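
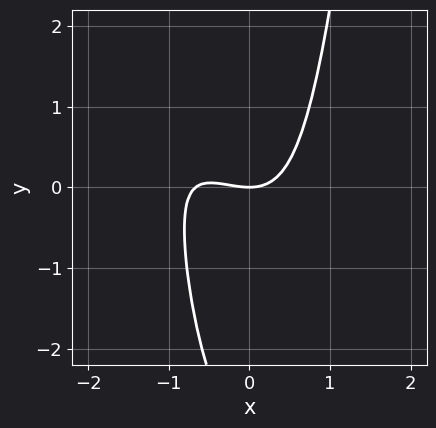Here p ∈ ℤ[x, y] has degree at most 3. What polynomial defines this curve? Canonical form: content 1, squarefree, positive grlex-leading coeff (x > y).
(a) The degree is 3 — the shape is more complex than any degree-2 curve.
(b) Observable constraints: it crosses the y-axis at the gridline y = 0; it meets the x-axis at x = 0 (among the integer gridlines).
(c) Together with the visible shape, these determine p as stated.

3*x^3 + 3*x^2*y + 2*x^2 - y^2 - 3*y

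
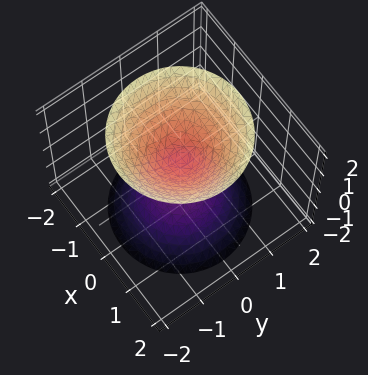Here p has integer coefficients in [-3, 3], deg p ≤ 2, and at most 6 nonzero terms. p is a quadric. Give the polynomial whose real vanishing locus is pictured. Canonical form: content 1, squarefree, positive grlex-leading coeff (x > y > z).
1. The picture has 2 separate pieces.
2. The degree is 2 — two sheets facing apart; a quadric.
3. Symmetries: rotational symmetry about the z-axis ⇒ p depends on x, y only through x² + y²; mirror symmetry z ↦ −z ⇒ only even powers of z.
4. Against the integer gridlines: it misses every integer gridline on the x-axis; it misses every integer gridline on the y-axis.
5. Solving for integer coefficients yields p as stated.

3*x^2 + 3*y^2 - 2*z^2 + 1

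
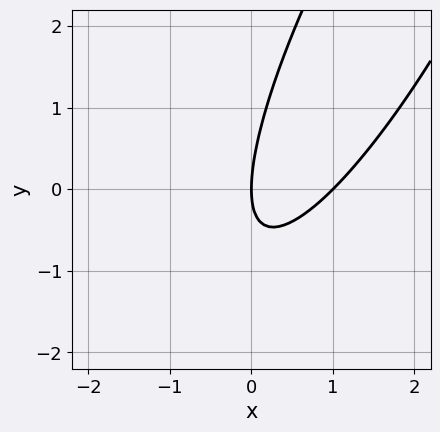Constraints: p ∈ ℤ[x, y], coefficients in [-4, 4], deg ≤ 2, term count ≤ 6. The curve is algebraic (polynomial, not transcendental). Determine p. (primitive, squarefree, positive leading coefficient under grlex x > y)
3*x^2 - 3*x*y + y^2 - 3*x

The degree is 2 — no degree-1 curve has this shape.
Checking where it meets the axes: it crosses the y-axis at the gridline y = 0; among the integer gridlines, it crosses the x-axis at x ∈ {0, 1}.
Together with the visible shape, these determine p as stated.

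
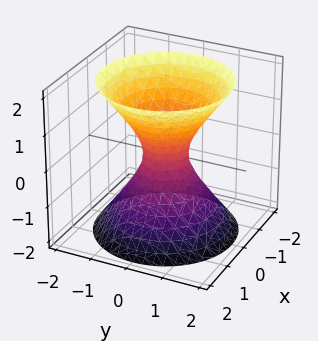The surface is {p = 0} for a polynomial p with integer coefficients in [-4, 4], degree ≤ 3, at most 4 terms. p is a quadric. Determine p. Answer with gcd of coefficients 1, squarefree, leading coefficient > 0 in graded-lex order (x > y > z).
The degree is 2 — an hourglass — one-sheet hyperboloid; a quadric.
Symmetries: it's symmetric under z → −z, forcing even powers of z; every cross-section ⟂ z is a circle, so x, y appear only via x² + y².
Checking where it meets the axes: a circular section at z = 0 has radius between 0 and 1; no z-intercept at any integer in the box.
These observations pin down the coefficients.

3*x^2 + 3*y^2 - 2*z^2 - 1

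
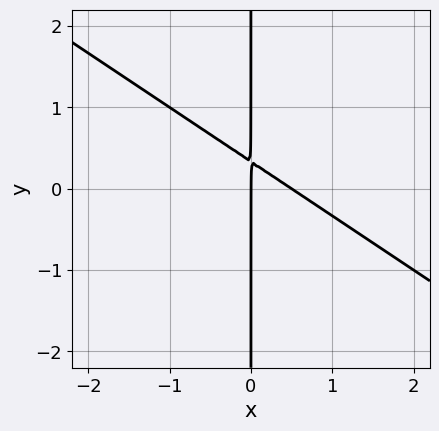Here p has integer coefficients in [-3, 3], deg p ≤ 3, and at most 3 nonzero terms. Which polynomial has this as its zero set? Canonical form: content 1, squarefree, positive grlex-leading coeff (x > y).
First, deg p = 2. A generic line meets the curve in up to 2 points.
Then, observable constraints: it meets the x-axis at x = 0 (among the integer gridlines); every point of the y-axis in the box is on the curve.
Finally, solving for integer coefficients yields p as stated.

2*x^2 + 3*x*y - x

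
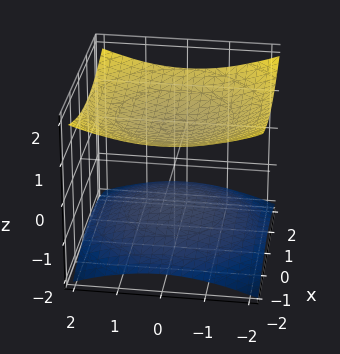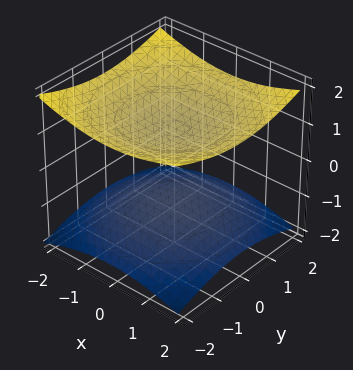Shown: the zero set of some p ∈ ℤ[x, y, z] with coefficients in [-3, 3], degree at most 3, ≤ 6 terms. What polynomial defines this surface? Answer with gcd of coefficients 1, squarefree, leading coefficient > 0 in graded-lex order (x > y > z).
1. There are 2 components. Treating them together as one polynomial.
2. Degree: a generic line meets the surface in up to 2 points, so deg p = 2.
3. Symmetries: every cross-section ⟂ z is a circle, so x, y appear only via x² + y².
4. From the axis intercepts and sections: no y-intercept at any integer in the box; the surface avoids every integer x-axis point in the box; among the integer gridlines, it crosses the z-axis at z ∈ {-1, 1}.
5. Matching integer coefficients to the picture gives p.

x^2 + y^2 - 3*z^2 + 3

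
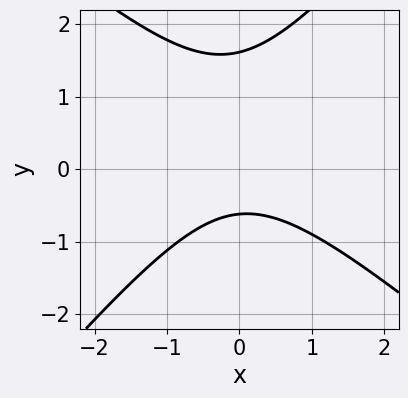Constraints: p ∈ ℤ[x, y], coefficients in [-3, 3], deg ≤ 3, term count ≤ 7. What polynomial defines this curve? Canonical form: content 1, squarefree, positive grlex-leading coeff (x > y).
Degree: the shape is more complex than any degree-1 curve, so deg p = 2.
From the visible intercepts: it misses every integer gridline on the x-axis.
The integer polynomial consistent with all of this is the stated p.

3*x^2 + x*y - 3*y^2 + 3*y + 3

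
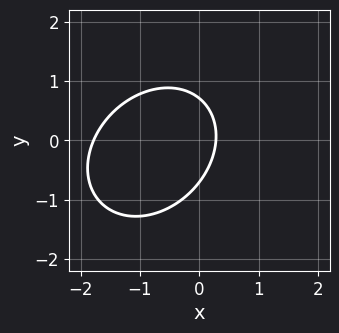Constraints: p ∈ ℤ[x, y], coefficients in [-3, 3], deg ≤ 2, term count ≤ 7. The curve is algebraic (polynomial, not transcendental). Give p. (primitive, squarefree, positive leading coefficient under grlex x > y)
1. deg p = 2. A generic line meets the curve in up to 2 points.
2. The integer polynomial consistent with all of this is the stated p.

2*x^2 - x*y + 2*y^2 + 3*x - 1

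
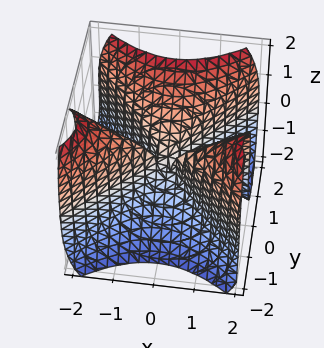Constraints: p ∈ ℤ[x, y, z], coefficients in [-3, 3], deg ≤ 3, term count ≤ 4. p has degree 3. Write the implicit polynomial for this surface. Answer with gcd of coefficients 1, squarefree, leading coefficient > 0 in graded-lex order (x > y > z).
3*x^2*y - 3*y^3 + z^3

First, deg p = 3. A generic line meets the surface in up to 3 points.
Next, from the axis intercepts and sections: it meets the z-axis at z = 0 (among the integer gridlines); every point of the x-axis in the box is on the surface; it crosses the y-axis at the gridline y = 0.
Finally, putting this together gives p.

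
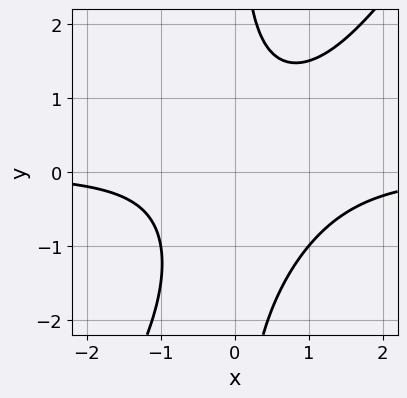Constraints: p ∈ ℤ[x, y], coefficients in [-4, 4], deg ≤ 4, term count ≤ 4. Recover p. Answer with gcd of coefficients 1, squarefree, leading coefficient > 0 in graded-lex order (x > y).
3*x^2*y - 2*x*y^2 - 2*x*y + 3

Degree: no degree-2 curve has this shape, so deg p = 3.
Checking where it meets the axes: no x-intercept at any integer in the box; the curve avoids every integer y-axis point in the box.
Fitting integer coefficients to these (and the overall shape) gives p.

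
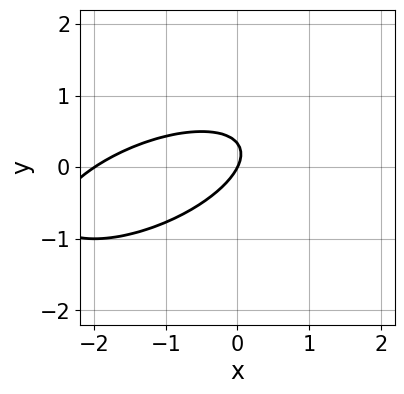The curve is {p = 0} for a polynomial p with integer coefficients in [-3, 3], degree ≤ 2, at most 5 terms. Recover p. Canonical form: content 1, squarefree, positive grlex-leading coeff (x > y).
First, degree: no degree-1 curve has this shape, so deg p = 2.
Next, reading off the gridlines: it crosses the y-axis at the gridline y = 0; the x-axis gridline crossings are at x ∈ {-2, 0}.
Finally, the integer polynomial consistent with all of this is the stated p.

x^2 - 2*x*y + 3*y^2 + 2*x - y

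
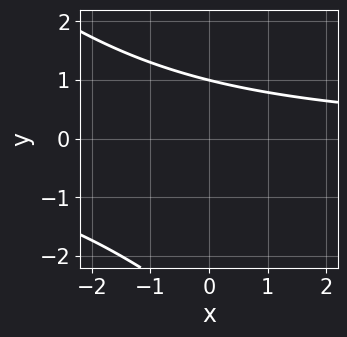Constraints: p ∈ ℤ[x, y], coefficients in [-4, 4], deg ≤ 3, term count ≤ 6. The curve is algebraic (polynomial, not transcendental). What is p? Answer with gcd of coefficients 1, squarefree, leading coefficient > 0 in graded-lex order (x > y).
x*y + y^2 + 2*y - 3

1. Degree: the shape is more complex than any degree-1 curve, so deg p = 2.
2. Observable constraints: it crosses the y-axis at the gridline y = 1; it misses every integer gridline on the x-axis.
3. Assembling these constraints gives the stated polynomial.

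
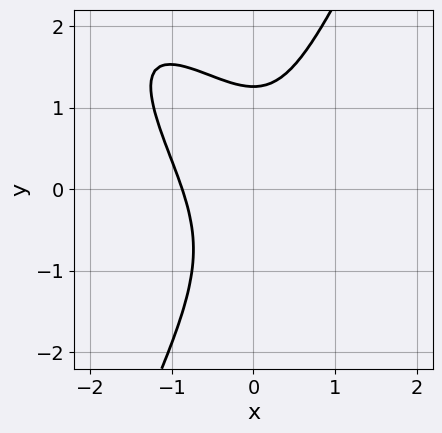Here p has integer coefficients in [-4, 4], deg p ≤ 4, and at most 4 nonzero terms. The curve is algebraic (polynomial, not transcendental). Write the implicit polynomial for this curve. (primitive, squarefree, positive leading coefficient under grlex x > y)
3*x^3 + 3*x^2*y - y^3 + 2

(a) Degree: no degree-2 curve has this shape, so deg p = 3.
(b) Matching integer coefficients to the picture gives p.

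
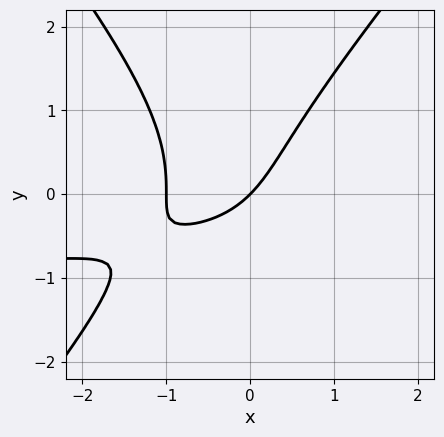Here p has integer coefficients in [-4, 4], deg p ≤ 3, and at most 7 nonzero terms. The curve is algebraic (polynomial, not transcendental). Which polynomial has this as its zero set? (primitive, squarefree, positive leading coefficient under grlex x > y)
3*x^2*y - 2*y^3 + 3*x^2 + 3*x - 3*y

First, deg p = 3. The shape is more complex than any degree-2 curve.
Next, observable constraints: it crosses the y-axis at the gridline y = 0; the x-axis gridline crossings are at x ∈ {-1, 0}.
Finally, together with the visible shape, these determine p as stated.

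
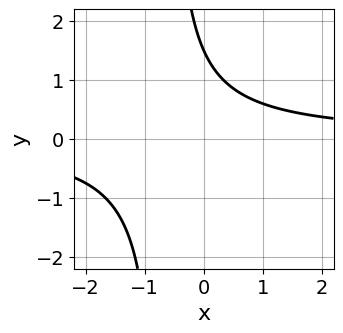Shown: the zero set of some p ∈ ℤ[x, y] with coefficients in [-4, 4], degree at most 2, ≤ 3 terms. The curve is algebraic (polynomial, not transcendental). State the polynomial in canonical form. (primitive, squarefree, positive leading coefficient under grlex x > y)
The degree is 2 — a generic line meets the curve in up to 2 points.
Checking where it meets the axes: the curve avoids every integer x-axis point in the box.
Assembling these constraints gives the stated polynomial.

3*x*y + 2*y - 3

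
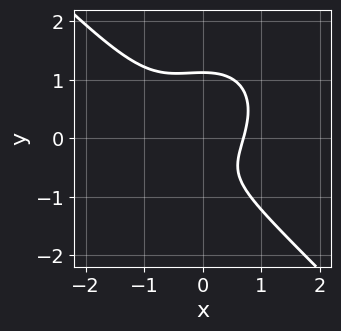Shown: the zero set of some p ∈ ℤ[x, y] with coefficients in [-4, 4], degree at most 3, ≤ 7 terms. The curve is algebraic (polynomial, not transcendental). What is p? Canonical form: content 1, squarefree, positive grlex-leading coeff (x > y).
(a) The degree is 3 — no degree-2 curve has this shape.
(b) Putting this together gives p.

3*x^3 + 3*y^3 + 2*x^2 - 2*y - 2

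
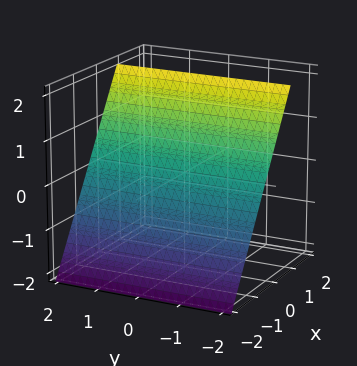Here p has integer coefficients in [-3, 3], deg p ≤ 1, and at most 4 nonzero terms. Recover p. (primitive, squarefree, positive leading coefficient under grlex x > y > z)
Degree: every cross-section is a straight line — this is a plane, so deg p = 1.
Reading off the gridlines: no y-intercept at any integer in the box; one z-axis crossing is at z = 1.
Assembling these constraints gives the stated polynomial.

3*x - 2*z + 2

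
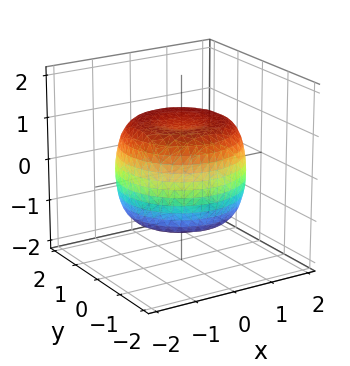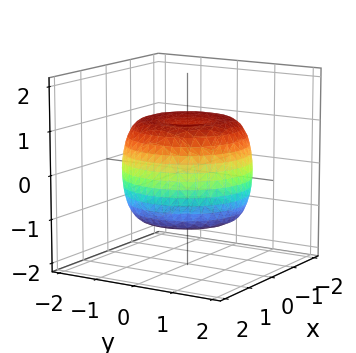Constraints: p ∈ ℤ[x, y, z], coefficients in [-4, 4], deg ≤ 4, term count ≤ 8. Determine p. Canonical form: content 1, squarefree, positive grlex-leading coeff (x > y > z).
2*x^4 + 4*x^2*y^2 + 2*y^4 - 3*x^2 - 3*y^2 + 3*z^2 - 3

Degree: the shape is more complex than any degree-3 surface, so deg p = 4.
By symmetry, the surface is invariant under rotation about z: p = q(x² + y², z).
Reading off the gridlines: among the integer gridlines, it crosses the z-axis at z ∈ {-1, 1}; a circular section at z = -1 has radius between 1 and 2.
Solving for integer coefficients yields p as stated.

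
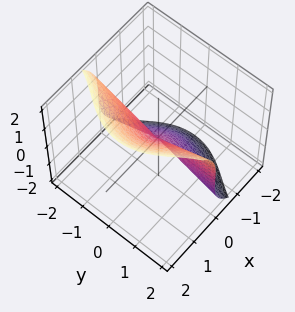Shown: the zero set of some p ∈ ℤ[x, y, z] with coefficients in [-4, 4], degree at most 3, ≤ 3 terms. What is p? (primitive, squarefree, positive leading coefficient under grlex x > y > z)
2*x^3 + 3*x*y^2 - z^3

First, the degree is 3 — the shape is more complex than any degree-2 surface.
Next, checking where it meets the axes: it meets the z-axis at z = 0 (among the integer gridlines); the visible y-axis segment lies entirely on the surface.
Finally, together with the visible shape, these determine p as stated.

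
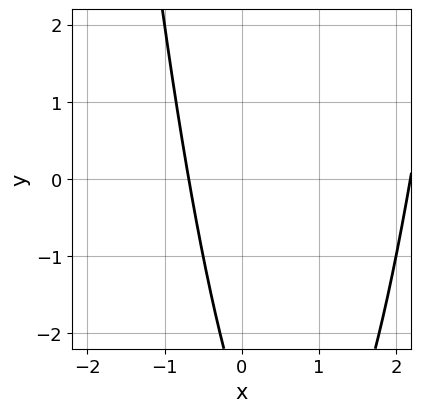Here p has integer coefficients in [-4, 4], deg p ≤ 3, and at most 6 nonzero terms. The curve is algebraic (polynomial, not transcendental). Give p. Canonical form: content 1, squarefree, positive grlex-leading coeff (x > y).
Degree: a generic line meets the curve in up to 2 points, so deg p = 2.
Reading off the gridlines: no y-intercept at any integer in the box.
The integer polynomial consistent with all of this is the stated p.

2*x^2 - 3*x - y - 3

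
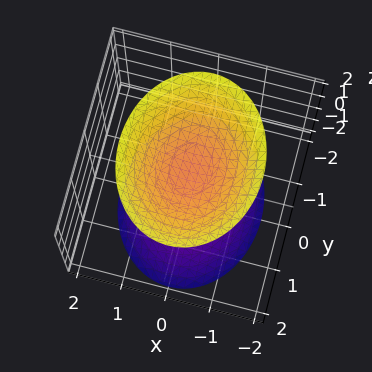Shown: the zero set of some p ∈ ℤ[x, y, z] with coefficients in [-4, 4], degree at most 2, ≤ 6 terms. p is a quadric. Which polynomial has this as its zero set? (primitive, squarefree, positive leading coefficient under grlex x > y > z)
3*x^2 + 2*y^2 - 2*z^2 + 2

First, I count 2 distinct pieces. Treating them together as one polynomial.
Next, degree: two separate bowl-shaped sheets opening away from each other; a quadric, so deg p = 2.
Next, symmetries: it's symmetric under y → −y, forcing even powers of y; mirror symmetry z ↦ −z ⇒ only even powers of z; the x ↦ −x reflection is a symmetry, so x appears only in even powers.
Then, observable constraints: it misses every integer gridline on the x-axis; among the integer gridlines, it crosses the z-axis at z ∈ {-1, 1}; it misses every integer gridline on the y-axis.
Finally, putting this together gives p.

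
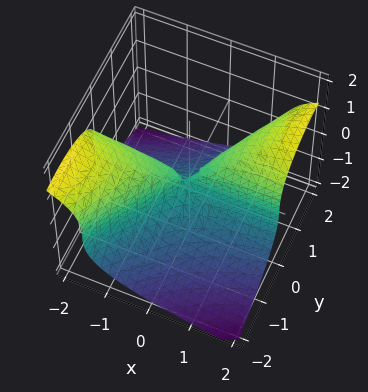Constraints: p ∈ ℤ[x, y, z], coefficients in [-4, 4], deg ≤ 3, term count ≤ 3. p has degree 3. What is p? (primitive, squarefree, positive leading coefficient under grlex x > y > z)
2*z^3 - 3*x*y + 2*y^2

Degree: a generic line meets the surface in up to 3 points, so deg p = 3.
From the visible intercepts: every point of the x-axis in the box is on the surface; it meets the z-axis at z = 0 (among the integer gridlines); one y-axis crossing is at y = 0.
Assembling these constraints gives the stated polynomial.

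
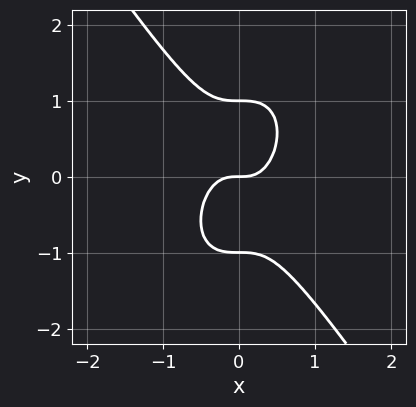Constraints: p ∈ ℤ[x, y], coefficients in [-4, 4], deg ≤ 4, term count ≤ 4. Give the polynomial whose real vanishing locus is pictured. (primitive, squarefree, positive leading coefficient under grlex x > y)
3*x^3 + y^3 - y

First, deg p = 3. The shape is more complex than any degree-2 curve.
Next, reading off the gridlines: it meets the x-axis at x = 0 (among the integer gridlines); the y-axis gridline crossings are at y ∈ {-1, 0, 1}.
Finally, assembling these constraints gives the stated polynomial.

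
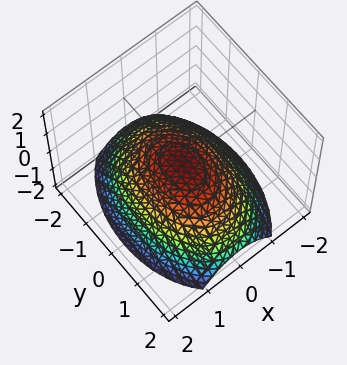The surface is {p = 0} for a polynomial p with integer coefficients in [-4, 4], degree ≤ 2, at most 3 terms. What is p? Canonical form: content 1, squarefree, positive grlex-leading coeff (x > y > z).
2*x^2 + y^2 + 3*z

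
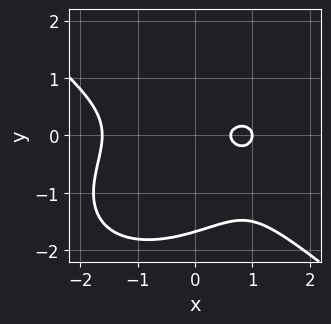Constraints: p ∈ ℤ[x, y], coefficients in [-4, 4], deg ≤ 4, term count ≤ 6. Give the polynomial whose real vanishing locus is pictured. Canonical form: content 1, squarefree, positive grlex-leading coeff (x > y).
First, deg p = 3. A generic line meets the curve in up to 3 points.
Then, from the axis intercepts and sections: it crosses the x-axis at the gridline x = 1.
Finally, the integer polynomial consistent with all of this is the stated p.

x^3 + 2*y^3 + 3*y^2 - 2*x + 1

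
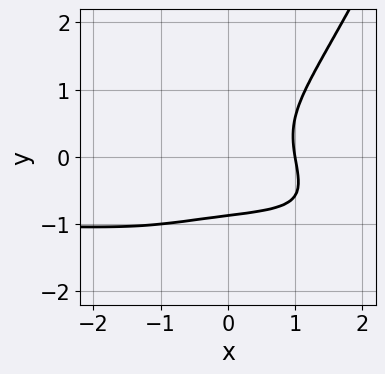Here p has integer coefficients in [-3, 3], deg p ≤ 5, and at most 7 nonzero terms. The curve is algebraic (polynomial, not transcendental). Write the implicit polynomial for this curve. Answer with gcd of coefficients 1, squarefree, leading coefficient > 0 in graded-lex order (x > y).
First, deg p = 4. The shape is more complex than any degree-3 curve.
Next, observable constraints: it meets the x-axis at x = 1 (among the integer gridlines).
Finally, putting this together gives p.

2*x^3*y + 2*x^3 - 3*y^3 - x*y - 2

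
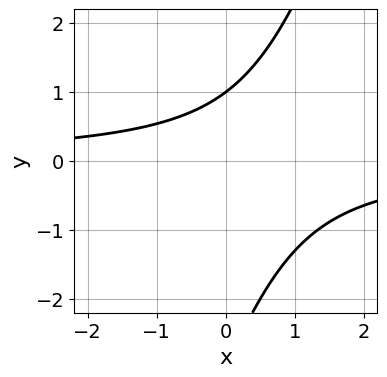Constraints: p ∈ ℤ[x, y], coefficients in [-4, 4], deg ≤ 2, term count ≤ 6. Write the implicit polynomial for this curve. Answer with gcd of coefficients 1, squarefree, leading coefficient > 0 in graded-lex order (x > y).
3*x*y - y^2 - 2*y + 3

deg p = 2.
Against the integer gridlines: the curve avoids every integer x-axis point in the box; it meets the y-axis at y = 1 (among the integer gridlines).
Together with the visible shape, these determine p as stated.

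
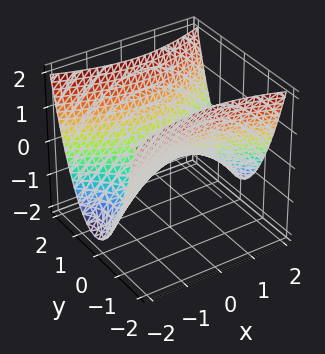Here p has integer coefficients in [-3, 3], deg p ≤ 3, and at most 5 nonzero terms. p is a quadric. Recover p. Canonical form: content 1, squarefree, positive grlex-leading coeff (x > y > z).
x^2 - 3*y^2 + 3*z

1. Degree: a saddle surface; a quadric, so deg p = 2.
2. Symmetries: it's symmetric under y → −y, forcing even powers of y; the x ↦ −x reflection is a symmetry, so x appears only in even powers.
3. Checking where it meets the axes: it crosses the y-axis at the gridline y = 0; it meets the z-axis at z = 0 (among the integer gridlines).
4. Fitting integer coefficients to these (and the overall shape) gives p.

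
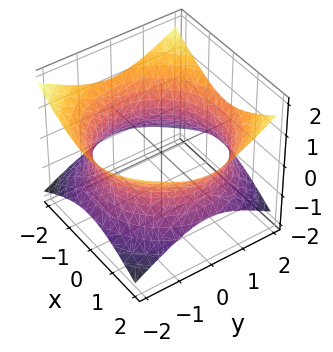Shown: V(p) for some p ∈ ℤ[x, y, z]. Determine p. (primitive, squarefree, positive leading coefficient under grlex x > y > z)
x^2 + y^2 - 2*z^2 - 3

First, the degree is 2 — a generic line meets the surface in up to 2 points.
Next, symmetries: every cross-section ⟂ z is a circle, so x, y appear only via x² + y².
Then, reading off the gridlines: it misses every integer gridline on the z-axis; a circular section at z = 0 has radius between 1 and 2.
Finally, putting this together gives p.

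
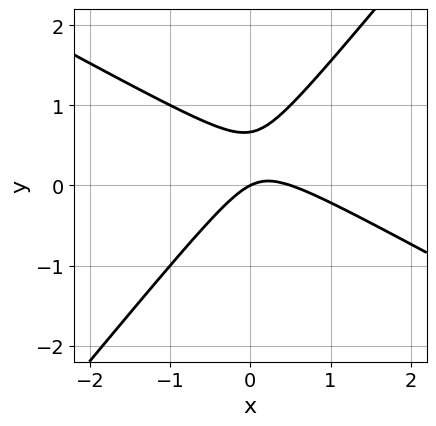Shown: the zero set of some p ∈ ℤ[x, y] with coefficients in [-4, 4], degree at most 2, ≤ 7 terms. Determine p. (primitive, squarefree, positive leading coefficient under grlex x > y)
2*x^2 + 2*x*y - 3*y^2 - x + 2*y

First, degree: the shape is more complex than any degree-1 curve, so deg p = 2.
Then, against the integer gridlines: it crosses the y-axis at the gridline y = 0; it meets the x-axis at x = 0 (among the integer gridlines).
Finally, together with the visible shape, these determine p as stated.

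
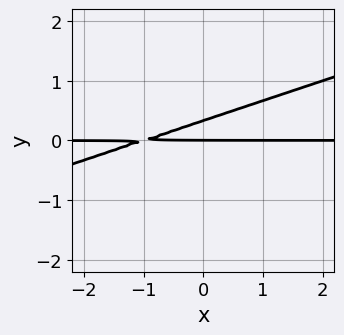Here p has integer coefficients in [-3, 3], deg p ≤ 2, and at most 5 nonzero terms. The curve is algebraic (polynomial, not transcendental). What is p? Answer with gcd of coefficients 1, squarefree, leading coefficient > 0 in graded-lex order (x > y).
1. The degree is 2 — a generic line meets the curve in up to 2 points.
2. Against the integer gridlines: it crosses the y-axis at the gridline y = 0; the visible x-axis segment lies entirely on the curve.
3. Fitting integer coefficients to these (and the overall shape) gives p.

x*y - 3*y^2 + y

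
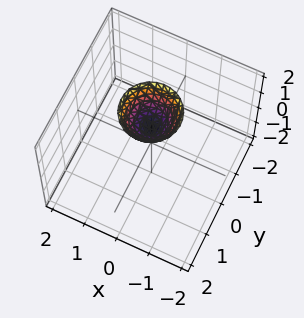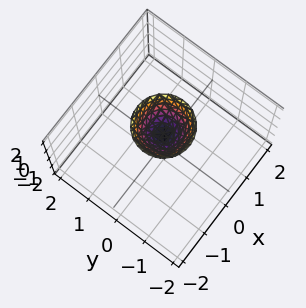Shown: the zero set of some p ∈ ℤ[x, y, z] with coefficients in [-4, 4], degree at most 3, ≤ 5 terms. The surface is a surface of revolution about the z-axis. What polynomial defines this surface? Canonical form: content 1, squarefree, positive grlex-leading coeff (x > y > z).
3*x^2 + 3*y^2 - 2*z + 2

deg p = 2. A generic line meets the surface in up to 2 points.
Symmetry: the surface is invariant under rotation about z: p = q(x² + y², z).
Checking where it meets the axes: it misses every integer gridline on the y-axis; it crosses the z-axis at the gridline z = 1; a circular section at z = 2 has radius between 0 and 1; it misses every integer gridline on the x-axis.
Putting this together gives p.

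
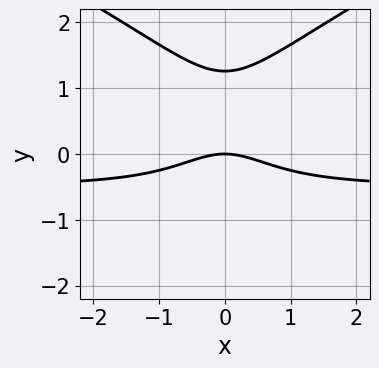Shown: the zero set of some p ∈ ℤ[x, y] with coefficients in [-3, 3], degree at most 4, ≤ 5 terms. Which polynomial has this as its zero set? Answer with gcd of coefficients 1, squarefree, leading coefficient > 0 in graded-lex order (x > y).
y^4 - 2*x^2*y - x^2 - 2*y

1. deg p = 4. The shape is more complex than any degree-3 curve.
2. Symmetries: it's symmetric under x → −x, forcing even powers of x.
3. From the visible intercepts: it crosses the x-axis at the gridline x = 0; it meets the y-axis at y = 0 (among the integer gridlines).
4. Fitting integer coefficients to these (and the overall shape) gives p.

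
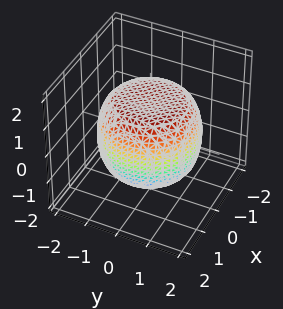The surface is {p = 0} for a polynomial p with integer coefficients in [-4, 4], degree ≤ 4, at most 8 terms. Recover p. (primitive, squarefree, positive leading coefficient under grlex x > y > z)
First, deg p = 4.
Next, symmetry: every cross-section ⟂ z is a circle, so x, y appear only via x² + y².
Next, reading off the gridlines: a circular section at z = 0 has radius between 1 and 2.
Finally, the integer polynomial consistent with all of this is the stated p.

x^4 + 2*x^2*y^2 + y^4 - x^2 - y^2 + 2*z^2 - 3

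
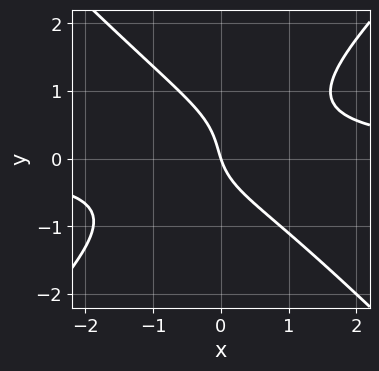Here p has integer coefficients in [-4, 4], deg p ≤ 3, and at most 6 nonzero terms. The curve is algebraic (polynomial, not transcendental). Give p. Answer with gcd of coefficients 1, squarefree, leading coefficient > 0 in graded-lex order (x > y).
3*x^2*y - 3*y^3 + y^2 - 3*x - y

The degree is 3 — a generic line meets the curve in up to 3 points.
From the visible intercepts: it meets the x-axis at x = 0 (among the integer gridlines); it crosses the y-axis at the gridline y = 0.
These observations pin down the coefficients.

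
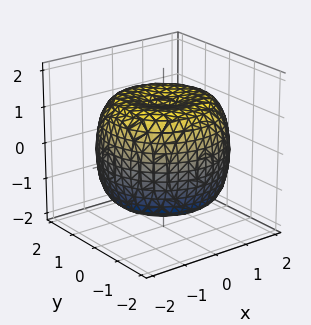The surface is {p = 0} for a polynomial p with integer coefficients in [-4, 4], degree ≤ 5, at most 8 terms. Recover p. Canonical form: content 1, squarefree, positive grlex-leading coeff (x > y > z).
(a) The degree is 4 — a generic line meets the surface in up to 4 points.
(b) Symmetries: every cross-section ⟂ z is a circle, so x, y appear only via x² + y².
(c) Checking where it meets the axes: a circular section at z = 1 has radius between 1 and 2.
(d) Matching integer coefficients to the picture gives p.

x^4 + 2*x^2*y^2 + y^4 - 2*x^2 - 2*y^2 + 2*z^2 - 3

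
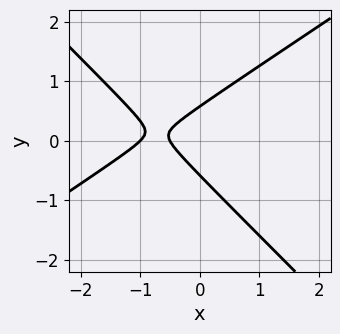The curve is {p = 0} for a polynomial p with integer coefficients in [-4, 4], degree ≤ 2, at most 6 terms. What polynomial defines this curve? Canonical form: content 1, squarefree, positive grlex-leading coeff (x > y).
(a) The degree is 2 — a generic line meets the curve in up to 2 points.
(b) Reading off the gridlines: it crosses the x-axis at the gridline x = -1.
(c) Assembling these constraints gives the stated polynomial.

2*x^2 - x*y - 3*y^2 + 3*x + 1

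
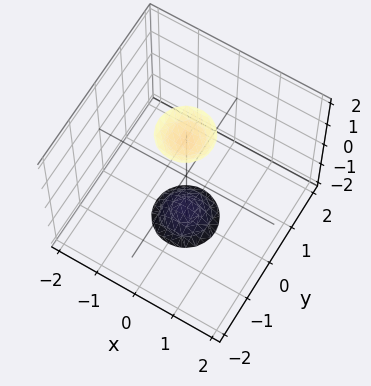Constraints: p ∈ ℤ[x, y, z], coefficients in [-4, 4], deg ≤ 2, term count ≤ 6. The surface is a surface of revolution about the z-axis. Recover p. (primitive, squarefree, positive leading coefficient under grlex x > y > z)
First, I count 2 distinct pieces. Treating them together as one polynomial.
Next, the degree is 2 — no degree-1 surface has this shape.
Next, symmetries: the z-axis is an axis of rotation, so x and y enter only as x² + y².
Then, checking where it meets the axes: a circular section at z = 2 has radius between 0 and 1; no y-intercept at any integer in the box; no x-intercept at any integer in the box.
Finally, together with the visible shape, these determine p as stated.

3*x^2 + 3*y^2 - z^2 + 3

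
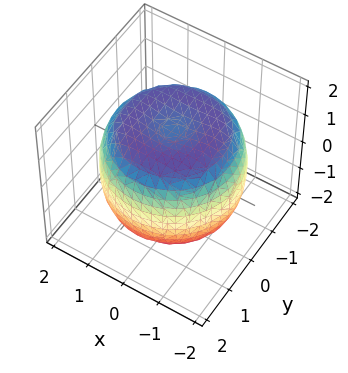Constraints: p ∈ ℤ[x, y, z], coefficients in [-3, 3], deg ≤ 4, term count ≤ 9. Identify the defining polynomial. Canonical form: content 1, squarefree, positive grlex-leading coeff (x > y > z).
First, deg p = 4.
Then, symmetries: rotational symmetry about the z-axis ⇒ p depends on x, y only through x² + y².
Then, reading off the gridlines: a circular section at z = 1 has radius between 1 and 2.
Finally, fitting integer coefficients to these (and the overall shape) gives p.

x^4 + 2*x^2*y^2 + y^4 - 2*x^2 - 2*y^2 + 2*z^2 - 3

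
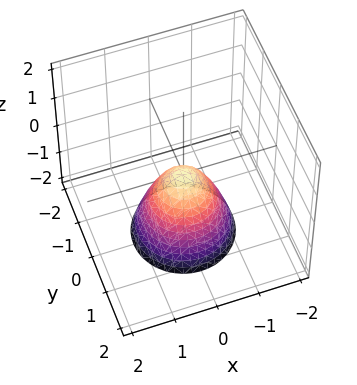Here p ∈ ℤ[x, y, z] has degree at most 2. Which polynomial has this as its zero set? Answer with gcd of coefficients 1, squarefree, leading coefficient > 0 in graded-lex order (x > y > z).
3*x^2 + 3*y^2 + 2*z

First, the degree is 2 — a paraboloid; a quadric.
Next, symmetry: the surface is invariant under rotation about z: p = q(x² + y², z).
Then, observable constraints: one z-axis crossing is at z = 0; it crosses the x-axis at the gridline x = 0; a circular section at z = -2 has radius between 1 and 2; it crosses the y-axis at the gridline y = 0.
Finally, fitting integer coefficients to these (and the overall shape) gives p.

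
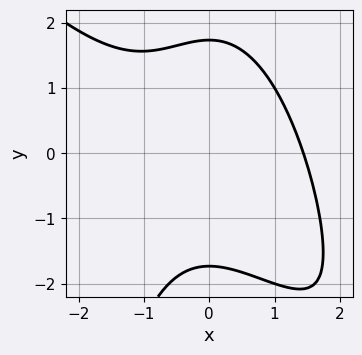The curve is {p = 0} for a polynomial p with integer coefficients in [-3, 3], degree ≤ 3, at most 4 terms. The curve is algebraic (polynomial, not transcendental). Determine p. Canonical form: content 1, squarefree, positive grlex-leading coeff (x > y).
(a) The degree is 3 — the shape is more complex than any degree-2 curve.
(b) Putting this together gives p.

x^3 + x^2*y + y^2 - 3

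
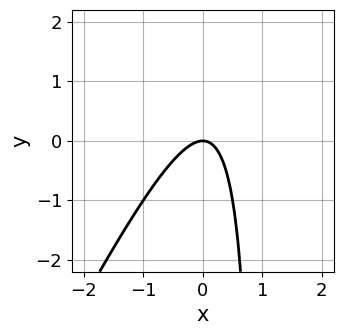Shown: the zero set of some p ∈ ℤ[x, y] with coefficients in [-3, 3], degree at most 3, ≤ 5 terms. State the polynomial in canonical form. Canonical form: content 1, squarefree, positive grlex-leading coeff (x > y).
1. deg p = 2.
2. Observable constraints: it crosses the x-axis at the gridline x = 0; it meets the y-axis at y = 0 (among the integer gridlines).
3. Matching integer coefficients to the picture gives p.

2*x^2 - x*y + y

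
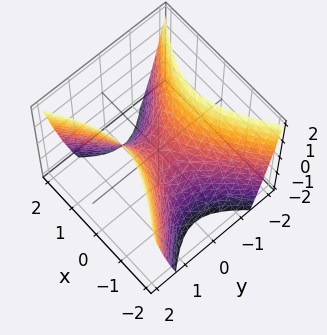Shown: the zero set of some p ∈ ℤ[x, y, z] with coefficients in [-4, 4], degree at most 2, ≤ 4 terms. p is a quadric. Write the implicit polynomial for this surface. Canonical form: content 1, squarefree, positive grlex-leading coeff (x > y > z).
2*x^2 - 3*y^2 + 2*z

Degree: a saddle surface; a quadric, so deg p = 2.
Symmetries: mirror symmetry y ↦ −y ⇒ only even powers of y; mirror symmetry x ↦ −x ⇒ only even powers of x.
Checking where it meets the axes: it meets the z-axis at z = 0 (among the integer gridlines); one y-axis crossing is at y = 0.
Matching integer coefficients to the picture gives p.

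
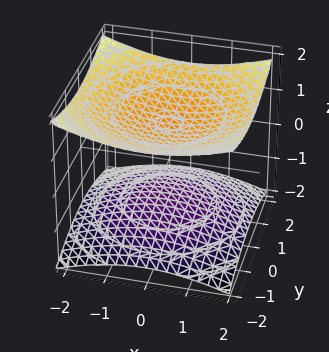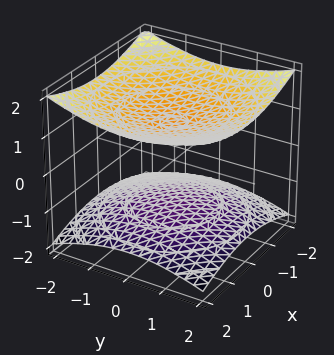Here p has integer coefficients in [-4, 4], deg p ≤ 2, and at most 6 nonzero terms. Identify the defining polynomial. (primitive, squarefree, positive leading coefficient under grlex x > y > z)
First, the picture has 2 separate pieces.
Then, the degree is 2 — the shape is more complex than any degree-1 surface.
Next, symmetries: rotational symmetry about the z-axis ⇒ p depends on x, y only through x² + y².
Next, observable constraints: the surface avoids every integer x-axis point in the box; among the integer gridlines, it crosses the z-axis at z ∈ {-1, 1}; the surface avoids every integer y-axis point in the box.
Finally, these observations pin down the coefficients.

x^2 + y^2 - 3*z^2 + 3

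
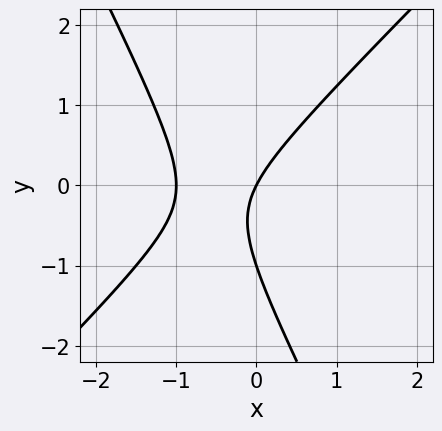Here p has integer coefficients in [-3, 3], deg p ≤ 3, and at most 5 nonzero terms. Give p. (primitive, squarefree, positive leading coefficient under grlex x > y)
2*x^2 - x*y - y^2 + 2*x - y

First, the degree is 2 — the shape is more complex than any degree-1 curve.
Then, from the axis intercepts and sections: among the integer gridlines, it crosses the x-axis at x ∈ {-1, 0}; the y-axis gridline crossings are at y ∈ {-1, 0}.
Finally, together with the visible shape, these determine p as stated.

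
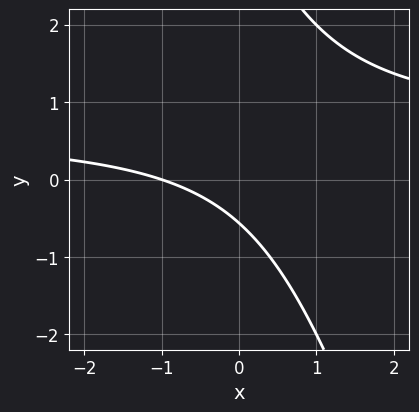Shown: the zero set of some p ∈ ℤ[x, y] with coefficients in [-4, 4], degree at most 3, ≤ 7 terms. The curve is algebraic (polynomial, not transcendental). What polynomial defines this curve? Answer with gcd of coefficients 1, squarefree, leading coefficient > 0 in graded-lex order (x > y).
3*x*y + y^2 - 2*x - 3*y - 2

deg p = 2. A generic line meets the curve in up to 2 points.
From the axis intercepts and sections: it crosses the x-axis at the gridline x = -1.
These observations pin down the coefficients.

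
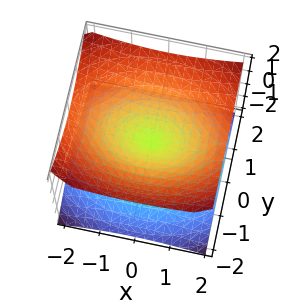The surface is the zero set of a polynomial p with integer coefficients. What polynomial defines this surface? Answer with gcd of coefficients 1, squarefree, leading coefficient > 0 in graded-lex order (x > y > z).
x^2 + 2*y^2 - 3*z^2

(a) The degree is 2 — a double cone through the origin; a quadric.
(b) Symmetries: the y ↦ −y reflection is a symmetry, so y appears only in even powers; it's symmetric under z → −z, forcing even powers of z; mirror symmetry x ↦ −x ⇒ only even powers of x.
(c) From the visible intercepts: it crosses the y-axis at the gridline y = 0; it meets the x-axis at x = 0 (among the integer gridlines).
(d) Together with the visible shape, these determine p as stated.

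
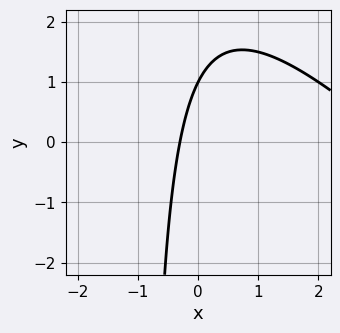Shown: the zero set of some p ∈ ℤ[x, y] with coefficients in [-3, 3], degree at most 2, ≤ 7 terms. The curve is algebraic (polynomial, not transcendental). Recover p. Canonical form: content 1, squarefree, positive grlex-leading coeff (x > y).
x^2 + x*y - 3*x + y - 1

Degree: the shape is more complex than any degree-1 curve, so deg p = 2.
Against the integer gridlines: it meets the y-axis at y = 1 (among the integer gridlines).
These observations pin down the coefficients.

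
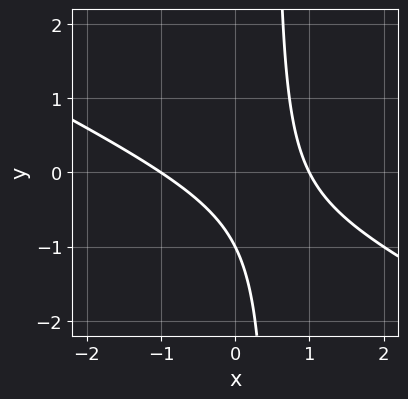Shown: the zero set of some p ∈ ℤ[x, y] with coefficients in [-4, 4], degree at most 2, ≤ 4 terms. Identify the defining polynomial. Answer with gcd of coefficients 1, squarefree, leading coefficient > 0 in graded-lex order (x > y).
x^2 + 2*x*y - y - 1

First, the degree is 2 — a generic line meets the curve in up to 2 points.
Then, from the axis intercepts and sections: among the integer gridlines, it crosses the x-axis at x ∈ {-1, 1}; one y-axis crossing is at y = -1.
Finally, solving for integer coefficients yields p as stated.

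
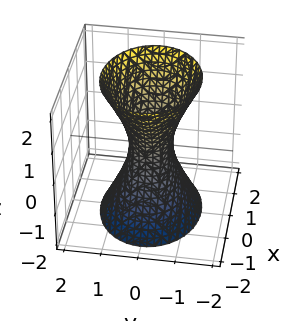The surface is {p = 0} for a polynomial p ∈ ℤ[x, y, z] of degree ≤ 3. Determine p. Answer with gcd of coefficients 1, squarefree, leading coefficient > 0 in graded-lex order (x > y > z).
1. Degree: one connected sheet with a waist; a quadric, so deg p = 2.
2. Symmetries: it's symmetric under y → −y, forcing even powers of y; the x ↦ −x reflection is a symmetry, so x appears only in even powers; mirror symmetry z ↦ −z ⇒ only even powers of z.
3. Observable constraints: it misses every integer gridline on the z-axis.
4. Matching integer coefficients to the picture gives p.

2*x^2 + 3*y^2 - z^2 - 1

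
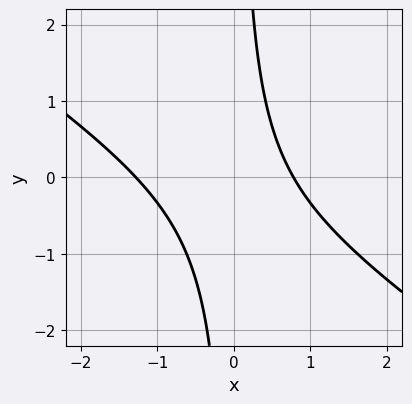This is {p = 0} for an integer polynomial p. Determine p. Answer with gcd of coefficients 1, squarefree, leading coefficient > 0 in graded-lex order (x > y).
1. The degree is 2 — a generic line meets the curve in up to 2 points.
2. From the visible intercepts: it misses every integer gridline on the y-axis.
3. Together with the visible shape, these determine p as stated.

2*x^2 + 3*x*y + x - 2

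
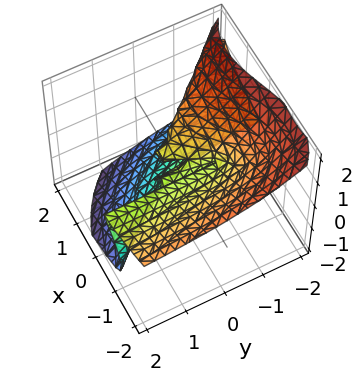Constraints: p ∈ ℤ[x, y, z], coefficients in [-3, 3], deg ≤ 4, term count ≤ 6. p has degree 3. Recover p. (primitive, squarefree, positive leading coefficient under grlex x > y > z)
x^3 + 3*y*z^2 + 3*z^3 - 2*x*z

1. deg p = 3. The shape is more complex than any degree-2 surface.
2. Checking where it meets the axes: it crosses the z-axis at the gridline z = 0; the visible y-axis segment lies entirely on the surface.
3. The integer polynomial consistent with all of this is the stated p.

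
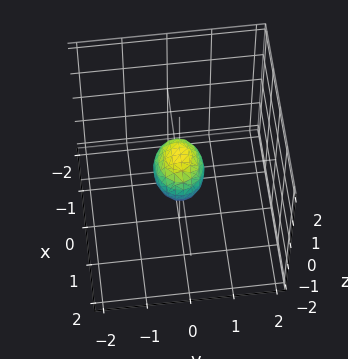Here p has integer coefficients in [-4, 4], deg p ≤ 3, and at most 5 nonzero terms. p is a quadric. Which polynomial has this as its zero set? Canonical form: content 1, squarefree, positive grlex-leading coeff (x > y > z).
2*x^2 + 3*y^2 + 2*z^2 - 1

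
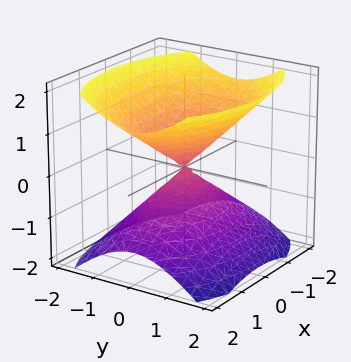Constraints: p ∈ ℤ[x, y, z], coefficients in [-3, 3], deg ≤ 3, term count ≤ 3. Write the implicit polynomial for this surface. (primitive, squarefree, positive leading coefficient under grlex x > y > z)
x^2 + 2*y^2 - 2*z^2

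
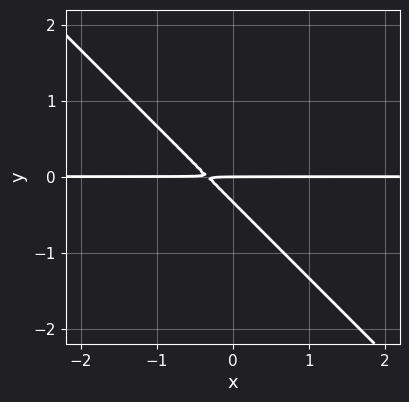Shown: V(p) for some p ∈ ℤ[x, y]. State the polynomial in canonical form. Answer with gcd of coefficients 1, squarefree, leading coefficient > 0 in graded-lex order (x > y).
3*x*y + 3*y^2 + y

The degree is 2 — no degree-1 curve has this shape.
Observable constraints: one y-axis crossing is at y = 0; the visible x-axis segment lies entirely on the curve.
The integer polynomial consistent with all of this is the stated p.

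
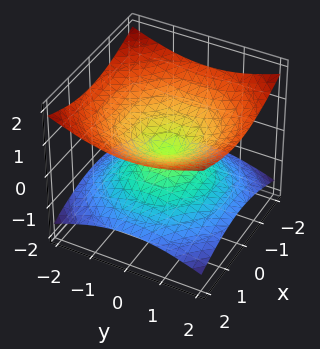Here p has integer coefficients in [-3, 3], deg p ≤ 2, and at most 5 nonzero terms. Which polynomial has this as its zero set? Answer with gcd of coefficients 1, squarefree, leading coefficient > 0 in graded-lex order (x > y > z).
x^2 + y^2 - 3*z^2

First, degree: a double cone through the origin; a quadric, so deg p = 2.
Then, symmetries: it's symmetric under z → −z, forcing even powers of z; the z-axis is an axis of rotation, so x and y enter only as x² + y².
Next, from the axis intercepts and sections: it meets the y-axis at y = 0 (among the integer gridlines); one x-axis crossing is at x = 0; a circular section at z = -1 has radius between 1 and 2.
Finally, these observations pin down the coefficients.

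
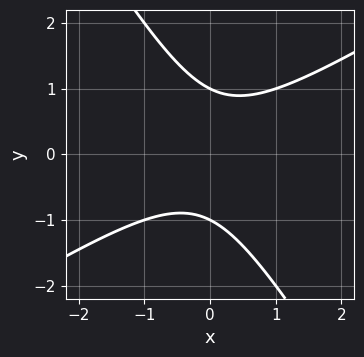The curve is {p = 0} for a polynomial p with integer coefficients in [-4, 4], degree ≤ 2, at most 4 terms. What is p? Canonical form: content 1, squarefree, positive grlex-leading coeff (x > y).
x^2 - x*y - y^2 + 1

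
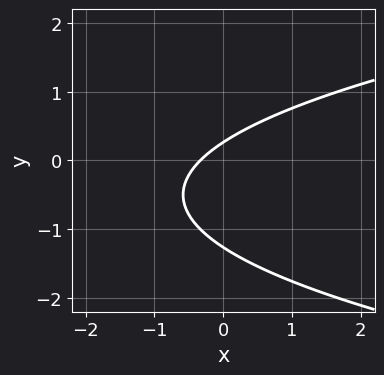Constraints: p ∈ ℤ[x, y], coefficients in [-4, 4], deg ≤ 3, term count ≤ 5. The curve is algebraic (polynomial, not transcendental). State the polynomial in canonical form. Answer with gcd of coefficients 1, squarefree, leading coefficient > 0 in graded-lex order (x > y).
1. The degree is 2 — a generic line meets the curve in up to 2 points.
2. Putting this together gives p.

3*y^2 - 3*x + 3*y - 1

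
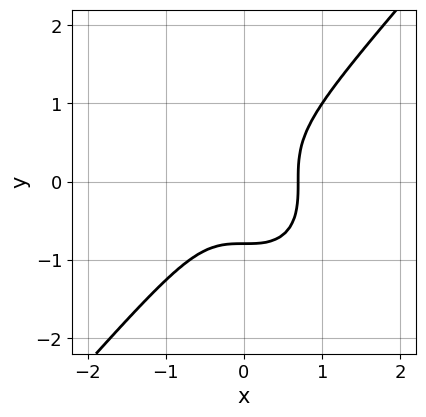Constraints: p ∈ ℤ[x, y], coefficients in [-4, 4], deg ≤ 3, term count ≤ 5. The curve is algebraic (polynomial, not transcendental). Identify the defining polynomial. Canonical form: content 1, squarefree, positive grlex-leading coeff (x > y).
The degree is 3 — a generic line meets the curve in up to 3 points.
Solving for integer coefficients yields p as stated.

3*x^3 - 2*y^3 - 1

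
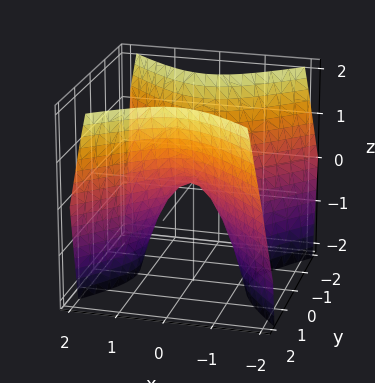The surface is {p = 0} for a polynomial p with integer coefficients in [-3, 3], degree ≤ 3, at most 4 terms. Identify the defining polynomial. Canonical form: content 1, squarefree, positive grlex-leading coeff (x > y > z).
3*x^2 - 3*y^2 + 2*z

deg p = 2. A hyperbolic paraboloid; a quadric.
Symmetries: it's symmetric under y → −y, forcing even powers of y; the x ↦ −x reflection is a symmetry, so x appears only in even powers.
Reading off the gridlines: it meets the y-axis at y = 0 (among the integer gridlines); it crosses the x-axis at the gridline x = 0.
Assembling these constraints gives the stated polynomial.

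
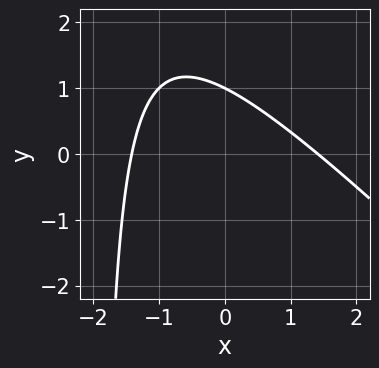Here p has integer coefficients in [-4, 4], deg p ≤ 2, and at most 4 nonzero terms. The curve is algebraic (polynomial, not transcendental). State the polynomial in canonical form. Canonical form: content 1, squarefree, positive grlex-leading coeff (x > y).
x^2 + x*y + 2*y - 2

First, the degree is 2 — the shape is more complex than any degree-1 curve.
Next, from the axis intercepts and sections: one y-axis crossing is at y = 1.
Finally, assembling these constraints gives the stated polynomial.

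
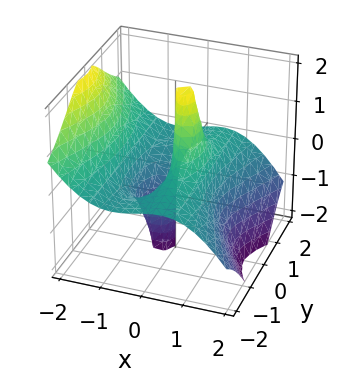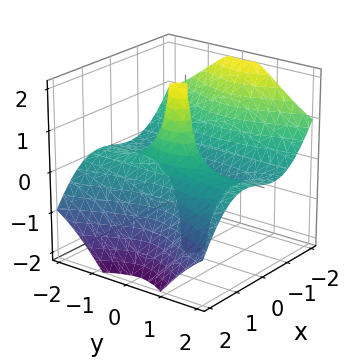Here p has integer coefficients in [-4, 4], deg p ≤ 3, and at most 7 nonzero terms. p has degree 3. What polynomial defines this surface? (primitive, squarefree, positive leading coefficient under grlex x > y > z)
3*x^3 + 2*x^2*z + 3*y^2*z + x^2 - 3*x

1. The degree is 3 — the shape is more complex than any degree-2 surface.
2. Reading off the gridlines: every point of the y-axis in the box is on the surface; every point of the z-axis in the box is on the surface; it meets the x-axis at x = 0 (among the integer gridlines).
3. The integer polynomial consistent with all of this is the stated p.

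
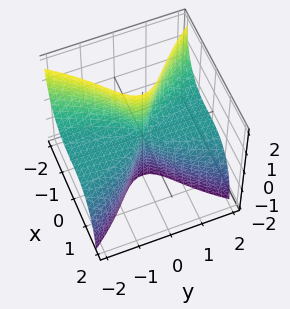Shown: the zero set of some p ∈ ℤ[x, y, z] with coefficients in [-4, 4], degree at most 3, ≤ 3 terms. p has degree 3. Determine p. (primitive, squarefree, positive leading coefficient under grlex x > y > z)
Degree: no degree-2 surface has this shape, so deg p = 3.
From the visible intercepts: every point of the y-axis in the box is on the surface; every point of the z-axis in the box is on the surface.
Solving for integer coefficients yields p as stated.

2*x^3 + x*z^2 + 2*y^2*z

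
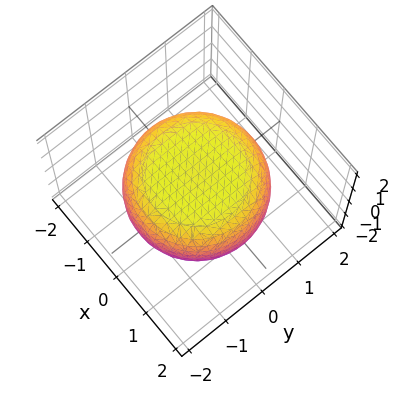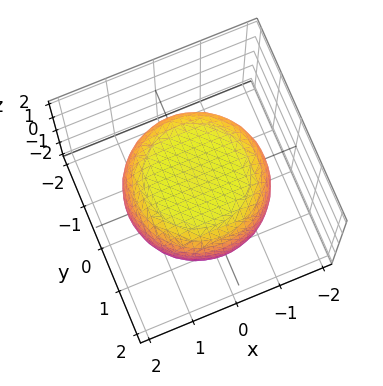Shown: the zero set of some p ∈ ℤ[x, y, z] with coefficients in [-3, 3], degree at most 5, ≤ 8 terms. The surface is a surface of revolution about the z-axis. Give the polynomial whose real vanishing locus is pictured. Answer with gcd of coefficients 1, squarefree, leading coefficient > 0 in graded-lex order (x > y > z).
x^4 + 2*x^2*y^2 + y^4 - x^2 - y^2 + 3*z^2 - 3

The degree is 4 — the shape is more complex than any degree-3 surface.
Symmetries: rotational symmetry about the z-axis ⇒ p depends on x, y only through x² + y².
From the axis intercepts and sections: a circular section at z = 0 has radius between 1 and 2; among the integer gridlines, it crosses the z-axis at z ∈ {-1, 1}.
Together with the visible shape, these determine p as stated.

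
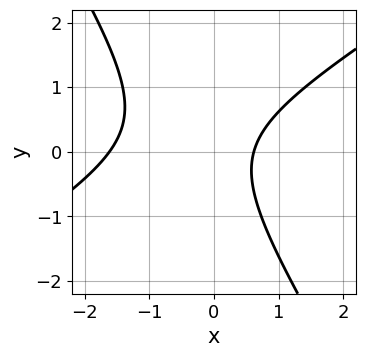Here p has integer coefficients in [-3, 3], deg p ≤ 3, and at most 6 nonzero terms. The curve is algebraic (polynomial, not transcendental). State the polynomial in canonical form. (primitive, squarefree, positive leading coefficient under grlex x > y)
x^2 - x*y - y^2 + x - 1

deg p = 2.
From the visible intercepts: the curve avoids every integer y-axis point in the box.
Fitting integer coefficients to these (and the overall shape) gives p.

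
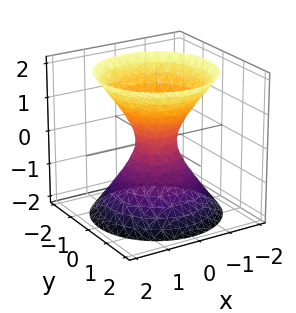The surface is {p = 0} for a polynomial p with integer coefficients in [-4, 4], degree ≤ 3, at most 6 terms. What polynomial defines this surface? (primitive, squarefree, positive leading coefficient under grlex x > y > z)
3*x^2 + 3*y^2 - 2*z^2 - 1

Degree: one connected sheet with a waist; a quadric, so deg p = 2.
Symmetries: mirror symmetry z ↦ −z ⇒ only even powers of z; the z-axis is an axis of rotation, so x and y enter only as x² + y².
From the axis intercepts and sections: it misses every integer gridline on the z-axis; a circular section at z = -2 has radius between 1 and 2.
The integer polynomial consistent with all of this is the stated p.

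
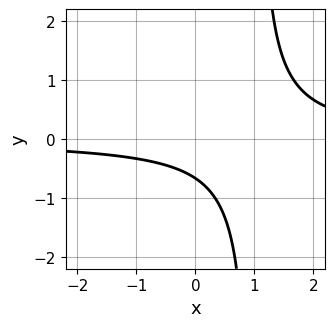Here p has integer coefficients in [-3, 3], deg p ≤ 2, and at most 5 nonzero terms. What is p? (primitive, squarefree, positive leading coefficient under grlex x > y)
3*x*y - 3*y - 2

(a) Degree: no degree-1 curve has this shape, so deg p = 2.
(b) From the visible intercepts: the curve avoids every integer x-axis point in the box.
(c) These observations pin down the coefficients.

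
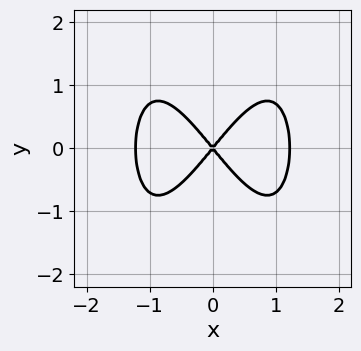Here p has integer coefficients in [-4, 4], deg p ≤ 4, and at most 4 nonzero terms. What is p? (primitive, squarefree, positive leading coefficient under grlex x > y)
(a) deg p = 4. No degree-3 curve has this shape.
(b) Symmetries: mirror symmetry x ↦ −x ⇒ only even powers of x; it's symmetric under y → −y, forcing even powers of y.
(c) Against the integer gridlines: one y-axis crossing is at y = 0; it meets the x-axis at x = 0 (among the integer gridlines).
(d) Fitting integer coefficients to these (and the overall shape) gives p.

2*x^4 - 3*x^2 + 2*y^2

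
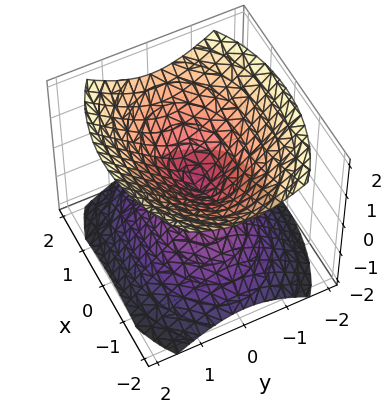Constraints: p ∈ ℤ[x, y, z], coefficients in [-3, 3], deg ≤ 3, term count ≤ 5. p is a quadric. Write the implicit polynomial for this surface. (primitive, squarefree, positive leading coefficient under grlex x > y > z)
x^2 + 2*y^2 - 2*z^2

1. I count 2 distinct pieces. Treating them together as one polynomial.
2. The degree is 2 — two nappes meeting at a single point; a quadric.
3. Symmetries: the z ↦ −z reflection is a symmetry, so z appears only in even powers; mirror symmetry x ↦ −x ⇒ only even powers of x; mirror symmetry y ↦ −y ⇒ only even powers of y.
4. Checking where it meets the axes: it meets the y-axis at y = 0 (among the integer gridlines); one z-axis crossing is at z = 0; it meets the x-axis at x = 0 (among the integer gridlines).
5. Assembling these constraints gives the stated polynomial.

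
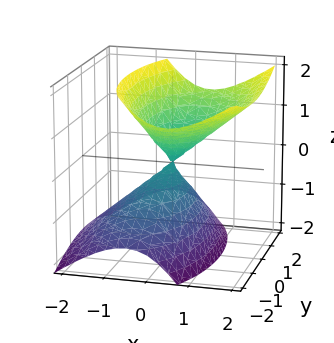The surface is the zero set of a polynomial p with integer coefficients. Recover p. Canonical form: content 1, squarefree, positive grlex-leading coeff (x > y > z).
(a) The degree is 2 — the shape is more complex than any degree-1 surface.
(b) Checking where it meets the axes: it crosses the x-axis at the gridline x = 0; it meets the y-axis at y = 0 (among the integer gridlines).
(c) Fitting integer coefficients to these (and the overall shape) gives p.

3*x^2 - 2*x*z + y^2 - 2*z^2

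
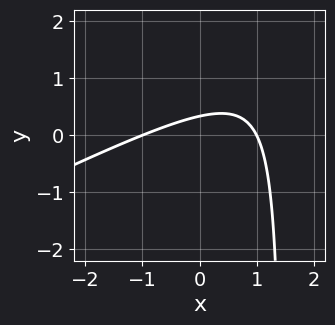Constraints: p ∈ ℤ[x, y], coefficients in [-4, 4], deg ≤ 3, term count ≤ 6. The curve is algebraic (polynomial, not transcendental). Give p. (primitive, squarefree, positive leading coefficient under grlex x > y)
The degree is 2 — no degree-1 curve has this shape.
From the visible intercepts: the x-axis gridline crossings are at x ∈ {-1, 1}.
Matching integer coefficients to the picture gives p.

x^2 - 2*x*y + 3*y - 1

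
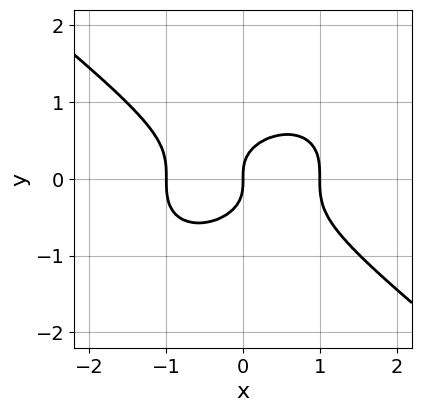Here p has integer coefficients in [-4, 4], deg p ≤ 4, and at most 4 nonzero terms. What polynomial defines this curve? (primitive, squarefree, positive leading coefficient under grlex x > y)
deg p = 3. No degree-2 curve has this shape.
From the visible intercepts: the x-axis gridline crossings are at x ∈ {-1, 0, 1}; it crosses the y-axis at the gridline y = 0.
These observations pin down the coefficients.

x^3 + 2*y^3 - x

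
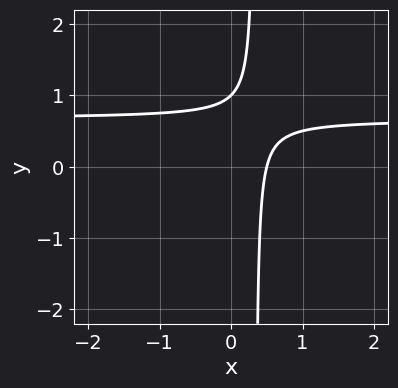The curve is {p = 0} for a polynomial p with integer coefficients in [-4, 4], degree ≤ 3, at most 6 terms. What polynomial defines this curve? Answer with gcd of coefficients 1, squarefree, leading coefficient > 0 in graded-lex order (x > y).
3*x*y - 2*x - y + 1

First, the degree is 2 — no degree-1 curve has this shape.
Then, observable constraints: one y-axis crossing is at y = 1.
Finally, matching integer coefficients to the picture gives p.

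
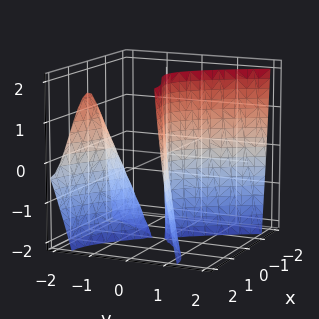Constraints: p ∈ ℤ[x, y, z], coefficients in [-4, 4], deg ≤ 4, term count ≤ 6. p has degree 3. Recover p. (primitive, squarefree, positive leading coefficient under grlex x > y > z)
(a) The picture has 2 separate pieces.
(b) Degree: the shape is more complex than any degree-2 surface, so deg p = 3.
(c) Reading off the gridlines: the visible z-axis segment lies entirely on the surface; it crosses the y-axis at the gridline y = 0; it crosses the x-axis at the gridline x = 0.
(d) The integer polynomial consistent with all of this is the stated p.

x^3 - 3*x^2 + 2*y^2 + y*z + 3*y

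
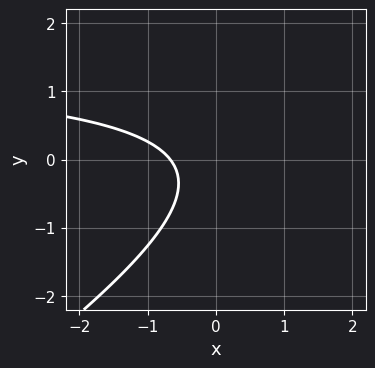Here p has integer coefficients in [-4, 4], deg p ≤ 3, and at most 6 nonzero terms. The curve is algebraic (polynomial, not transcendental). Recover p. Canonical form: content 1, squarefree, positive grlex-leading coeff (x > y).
2*x*y - 3*y^2 - 3*x - y - 2

1. The degree is 2 — no degree-1 curve has this shape.
2. Reading off the gridlines: it misses every integer gridline on the y-axis.
3. These observations pin down the coefficients.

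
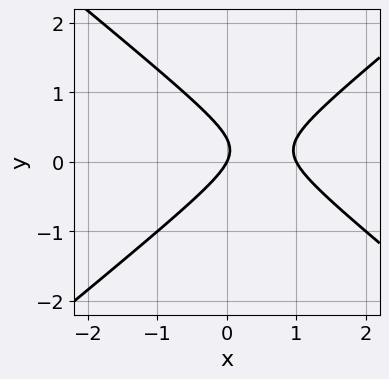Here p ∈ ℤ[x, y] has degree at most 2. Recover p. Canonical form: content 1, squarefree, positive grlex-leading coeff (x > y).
(a) The degree is 2 — a generic line meets the curve in up to 2 points.
(b) Reading off the gridlines: among the integer gridlines, it crosses the x-axis at x ∈ {0, 1}; one y-axis crossing is at y = 0.
(c) Together with the visible shape, these determine p as stated.

2*x^2 - 3*y^2 - 2*x + y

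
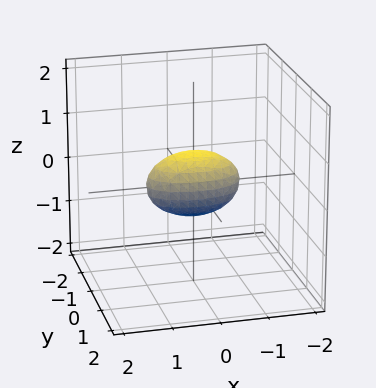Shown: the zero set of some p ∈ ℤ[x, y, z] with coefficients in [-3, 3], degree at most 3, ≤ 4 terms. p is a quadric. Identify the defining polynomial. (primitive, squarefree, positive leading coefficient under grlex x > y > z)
1. Degree: bounded and convex; a quadric, so deg p = 2.
2. Symmetries: the y ↦ −y reflection is a symmetry, so y appears only in even powers; the x ↦ −x reflection is a symmetry, so x appears only in even powers; the z ↦ −z reflection is a symmetry, so z appears only in even powers.
3. Observable constraints: the x-axis gridline crossings are at x ∈ {-1, 1}.
4. Putting this together gives p.

x^2 + 3*y^2 + 2*z^2 - 1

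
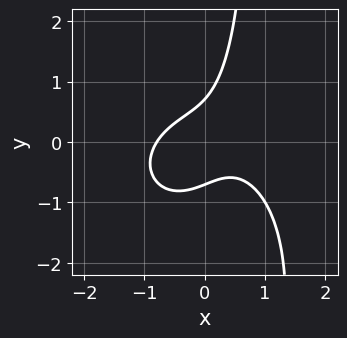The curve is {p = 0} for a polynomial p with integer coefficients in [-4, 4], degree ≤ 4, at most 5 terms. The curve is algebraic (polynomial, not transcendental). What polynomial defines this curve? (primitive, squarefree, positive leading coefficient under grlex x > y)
(a) The degree is 3 — a generic line meets the curve in up to 3 points.
(b) The integer polynomial consistent with all of this is the stated p.

2*x^3 + 2*x*y^2 + 3*x*y - 2*y^2 + 1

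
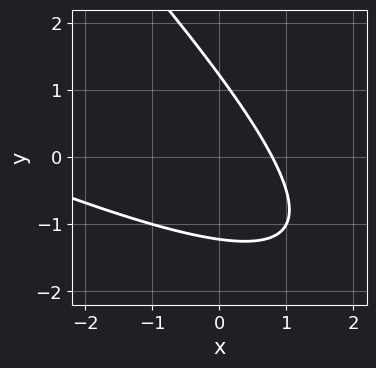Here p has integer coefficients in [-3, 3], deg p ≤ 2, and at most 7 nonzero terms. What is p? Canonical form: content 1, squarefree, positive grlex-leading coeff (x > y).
First, deg p = 2. A generic line meets the curve in up to 2 points.
Finally, solving for integer coefficients yields p as stated.

x^2 + 3*x*y + 2*y^2 + 3*x - 3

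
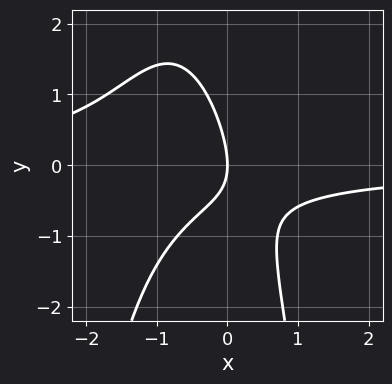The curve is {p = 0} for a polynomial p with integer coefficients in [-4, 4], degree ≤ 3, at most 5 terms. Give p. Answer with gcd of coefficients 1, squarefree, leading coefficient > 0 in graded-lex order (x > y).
deg p = 3. The shape is more complex than any degree-2 curve.
Checking where it meets the axes: it meets the y-axis at y = 0 (among the integer gridlines); it crosses the x-axis at the gridline x = 0.
Putting this together gives p.

2*x^2*y + 2*x*y + y^2 + 2*x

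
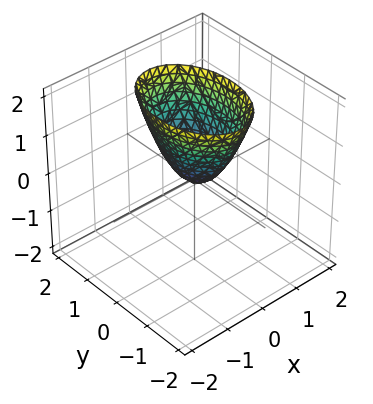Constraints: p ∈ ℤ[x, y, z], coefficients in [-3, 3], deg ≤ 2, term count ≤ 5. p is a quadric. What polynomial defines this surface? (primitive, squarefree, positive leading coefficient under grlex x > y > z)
2*x^2 + y^2 - z

deg p = 2.
Symmetries: mirror symmetry x ↦ −x ⇒ only even powers of x; the y ↦ −y reflection is a symmetry, so y appears only in even powers.
Checking where it meets the axes: it crosses the z-axis at the gridline z = 0; one x-axis crossing is at x = 0; it meets the y-axis at y = 0 (among the integer gridlines).
Matching integer coefficients to the picture gives p.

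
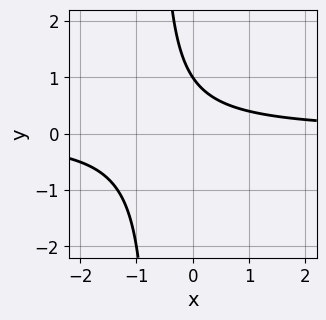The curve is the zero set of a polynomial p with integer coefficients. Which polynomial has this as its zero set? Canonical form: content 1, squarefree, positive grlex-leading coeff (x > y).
1. deg p = 2. The shape is more complex than any degree-1 curve.
2. Checking where it meets the axes: no x-intercept at any integer in the box; it meets the y-axis at y = 1 (among the integer gridlines).
3. Assembling these constraints gives the stated polynomial.

3*x*y + 2*y - 2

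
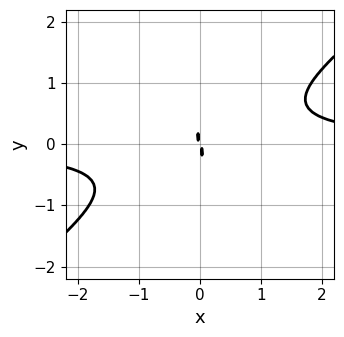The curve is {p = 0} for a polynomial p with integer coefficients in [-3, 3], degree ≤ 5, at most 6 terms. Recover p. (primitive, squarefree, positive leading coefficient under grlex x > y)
3*x^3*y - 2*x^2*y^2 - 3*y^4 - 2*x^2 - x*y

1. The degree is 4 — no degree-3 curve has this shape.
2. The integer polynomial consistent with all of this is the stated p.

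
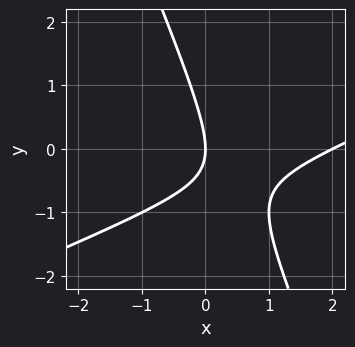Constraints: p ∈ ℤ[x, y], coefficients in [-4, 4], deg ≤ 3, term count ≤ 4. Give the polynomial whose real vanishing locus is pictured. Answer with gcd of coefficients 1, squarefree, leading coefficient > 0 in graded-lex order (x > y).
Degree: no degree-1 curve has this shape, so deg p = 2.
From the visible intercepts: the x-axis gridline crossings are at x ∈ {0, 2}; one y-axis crossing is at y = 0.
Assembling these constraints gives the stated polynomial.

x^2 - 2*x*y - y^2 - 2*x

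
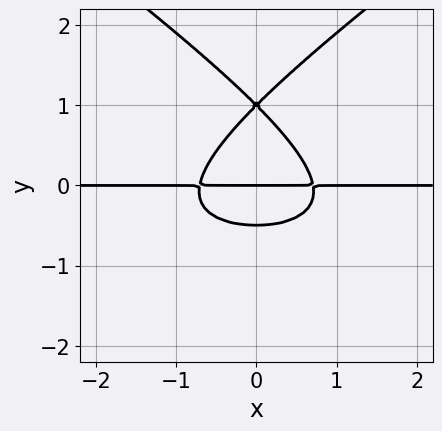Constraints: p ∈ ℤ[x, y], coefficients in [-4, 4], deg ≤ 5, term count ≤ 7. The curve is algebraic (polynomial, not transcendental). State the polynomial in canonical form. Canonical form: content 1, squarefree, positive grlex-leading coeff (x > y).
x^2*y^2 - 2*y^4 + 2*x^2*y + 3*y^3 - y

1. deg p = 4. A generic line meets the curve in up to 4 points.
2. Symmetries: the x ↦ −x reflection is a symmetry, so x appears only in even powers.
3. Reading off the gridlines: the y-axis gridline crossings are at y ∈ {0, 1}; every point of the x-axis in the box is on the curve.
4. Together with the visible shape, these determine p as stated.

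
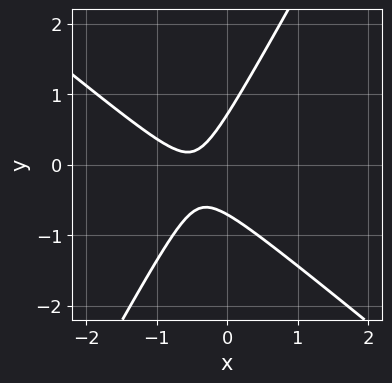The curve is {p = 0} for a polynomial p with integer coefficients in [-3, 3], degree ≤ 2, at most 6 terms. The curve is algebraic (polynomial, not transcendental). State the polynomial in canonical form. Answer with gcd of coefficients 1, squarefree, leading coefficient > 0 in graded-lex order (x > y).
First, degree: no degree-1 curve has this shape, so deg p = 2.
Next, from the visible intercepts: it misses every integer gridline on the x-axis.
Finally, matching integer coefficients to the picture gives p.

3*x^2 + 2*x*y - 2*y^2 + 3*x + 1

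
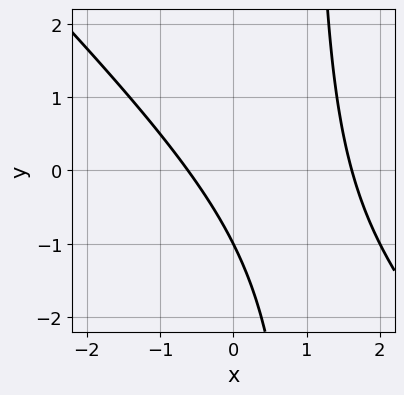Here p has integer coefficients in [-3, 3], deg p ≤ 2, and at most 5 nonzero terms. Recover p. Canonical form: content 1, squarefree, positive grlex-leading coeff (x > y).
x^2 + x*y - x - y - 1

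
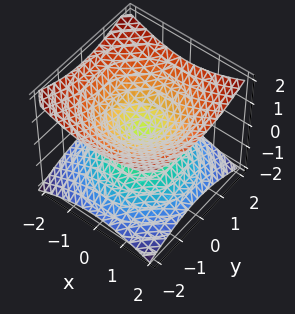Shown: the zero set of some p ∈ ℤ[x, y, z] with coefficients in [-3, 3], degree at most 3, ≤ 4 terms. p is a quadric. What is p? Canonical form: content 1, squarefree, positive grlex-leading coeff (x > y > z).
x^2 + y^2 - 2*z^2

First, deg p = 2. A double cone through the origin; a quadric.
Next, symmetries: the z ↦ −z reflection is a symmetry, so z appears only in even powers; the z-axis is an axis of rotation, so x and y enter only as x² + y².
Then, from the axis intercepts and sections: it meets the y-axis at y = 0 (among the integer gridlines); a circular section at z = -1 has radius between 1 and 2; one z-axis crossing is at z = 0; it crosses the x-axis at the gridline x = 0.
Finally, together with the visible shape, these determine p as stated.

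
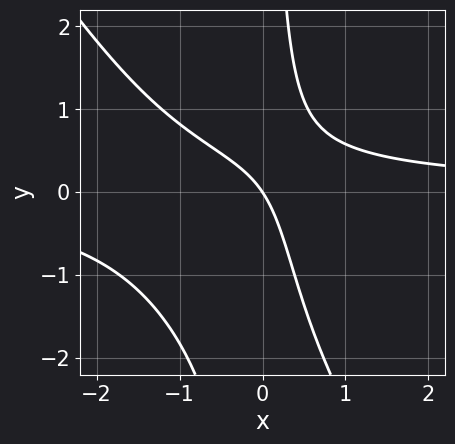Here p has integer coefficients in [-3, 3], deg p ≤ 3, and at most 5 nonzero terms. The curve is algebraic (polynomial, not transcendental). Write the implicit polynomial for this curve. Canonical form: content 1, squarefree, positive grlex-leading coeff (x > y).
3*x^2*y + 2*x*y^2 + 3*x*y - 3*x - 2*y

First, degree: a generic line meets the curve in up to 3 points, so deg p = 3.
Next, against the integer gridlines: it meets the x-axis at x = 0 (among the integer gridlines); one y-axis crossing is at y = 0.
Finally, matching integer coefficients to the picture gives p.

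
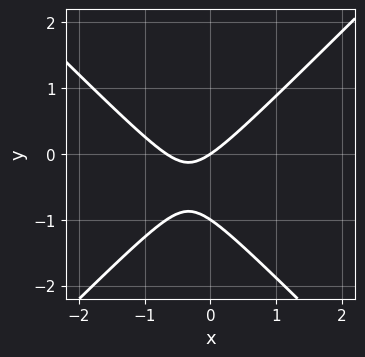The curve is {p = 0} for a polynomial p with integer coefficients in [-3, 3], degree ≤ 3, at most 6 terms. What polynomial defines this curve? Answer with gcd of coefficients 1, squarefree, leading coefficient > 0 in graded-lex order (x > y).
3*x^2 - 3*y^2 + 2*x - 3*y

First, the degree is 2 — a generic line meets the curve in up to 2 points.
Next, from the axis intercepts and sections: it meets the x-axis at x = 0 (among the integer gridlines); the y-axis gridline crossings are at y ∈ {-1, 0}.
Finally, the integer polynomial consistent with all of this is the stated p.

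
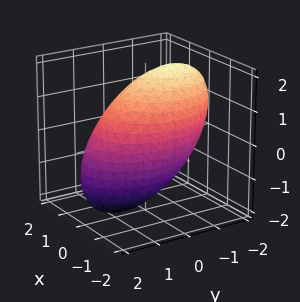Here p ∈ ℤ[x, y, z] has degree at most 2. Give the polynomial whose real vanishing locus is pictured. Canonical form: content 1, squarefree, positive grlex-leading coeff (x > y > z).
(a) Degree: the shape is more complex than any degree-1 surface, so deg p = 2.
(b) The integer polynomial consistent with all of this is the stated p.

2*x^2 + y^2 + y*z + z^2 - 3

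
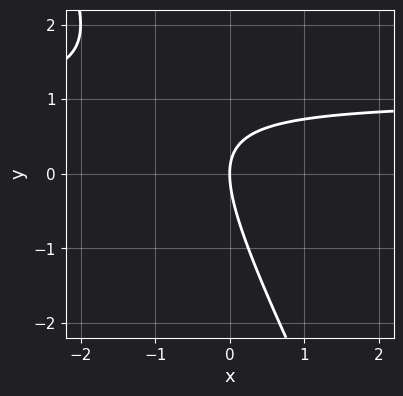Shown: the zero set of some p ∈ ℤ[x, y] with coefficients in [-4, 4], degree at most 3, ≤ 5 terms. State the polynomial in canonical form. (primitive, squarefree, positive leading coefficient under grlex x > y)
2*x*y + y^2 - 2*x

(a) deg p = 2. The shape is more complex than any degree-1 curve.
(b) Checking where it meets the axes: it crosses the y-axis at the gridline y = 0; it crosses the x-axis at the gridline x = 0.
(c) Solving for integer coefficients yields p as stated.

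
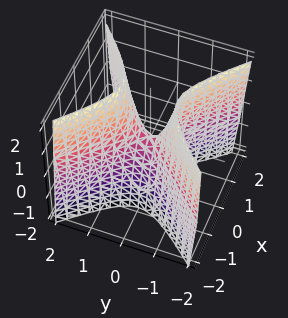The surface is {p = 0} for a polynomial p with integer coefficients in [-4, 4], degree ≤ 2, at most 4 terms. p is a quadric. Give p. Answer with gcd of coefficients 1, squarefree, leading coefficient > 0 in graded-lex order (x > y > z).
3*x^2 - 3*y^2 + z

deg p = 2.
Symmetries: mirror symmetry x ↦ −x ⇒ only even powers of x; the y ↦ −y reflection is a symmetry, so y appears only in even powers.
Reading off the gridlines: it meets the y-axis at y = 0 (among the integer gridlines); one z-axis crossing is at z = 0.
Putting this together gives p.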